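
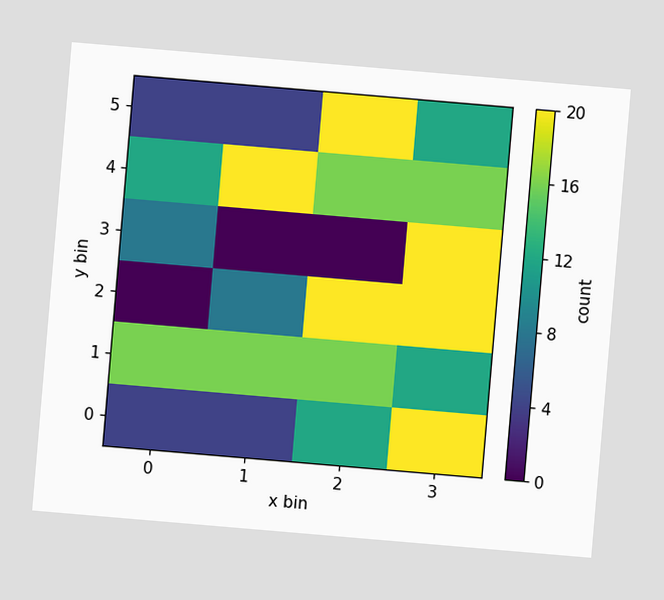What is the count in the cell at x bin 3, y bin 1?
The chart is tilted about 5° clockwise. Matching the cell (3, 1) against the colorbar gives 12.

12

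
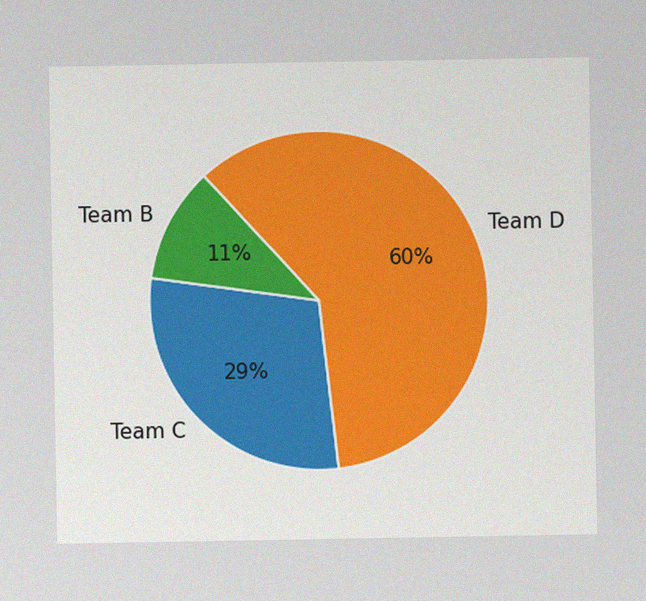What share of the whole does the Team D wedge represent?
The image has some photo noise and uneven lighting. The Team D slice takes up 60% of the pie.

60%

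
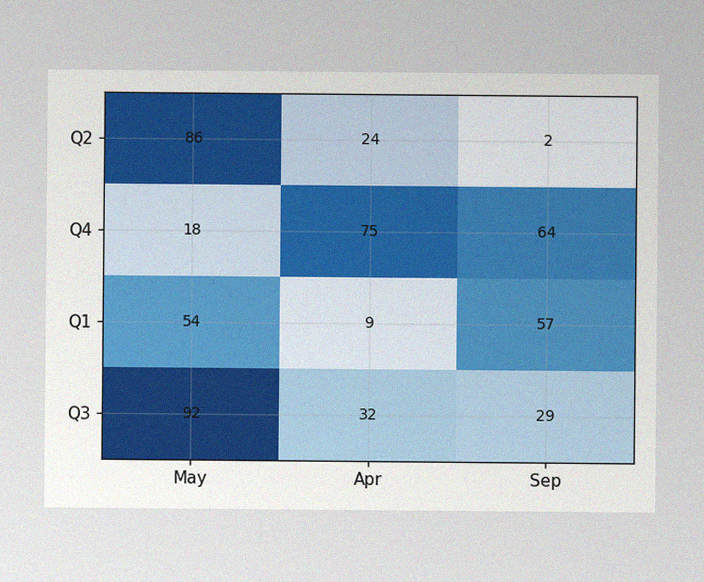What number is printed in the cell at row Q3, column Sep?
The image has some photo noise and uneven lighting. The (Q3, Sep) cell reads 29.

29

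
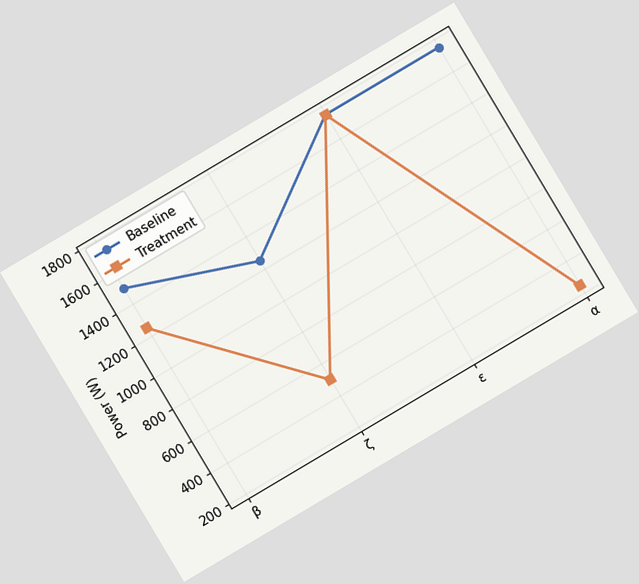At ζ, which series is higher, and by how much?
Baseline, by 750W

The chart is tilted about 31° counter-clockwise. At ζ, Baseline sits above the other line by 750W.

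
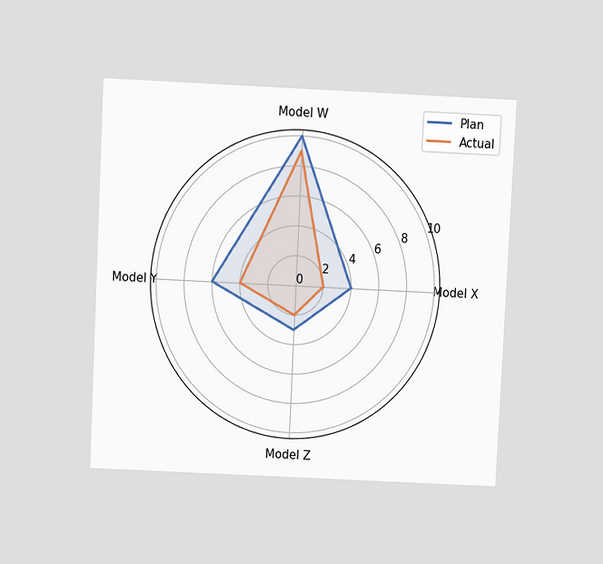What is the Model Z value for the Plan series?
3

The chart is tilted about 3° clockwise and viewed slightly from above. On the Model Z axis, Plan reaches 3.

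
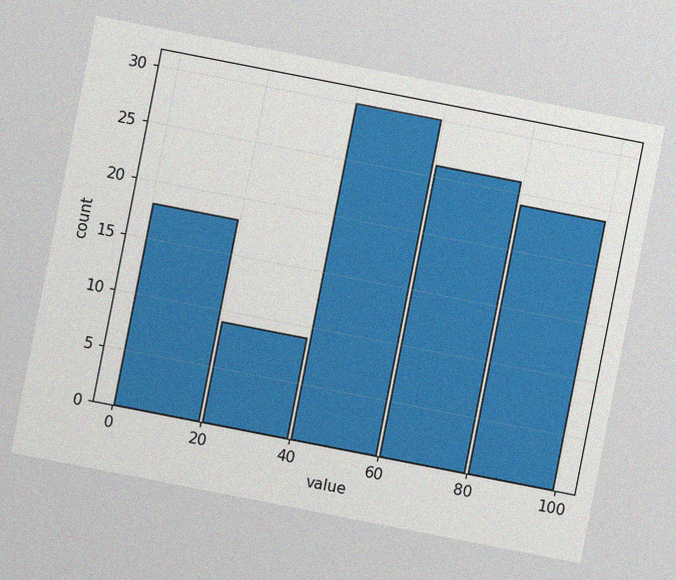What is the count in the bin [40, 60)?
30

The chart is tilted about 11° clockwise, with some photo noise. The [40, 60) bin has height 30.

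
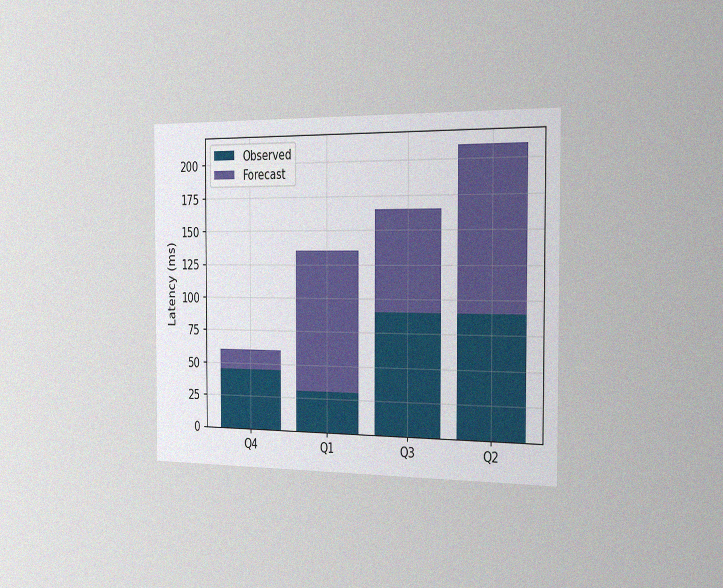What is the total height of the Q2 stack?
210ms

The chart is viewed slightly from the right, with some photo noise. The Q2 stack's top reaches 210ms on the y-axis.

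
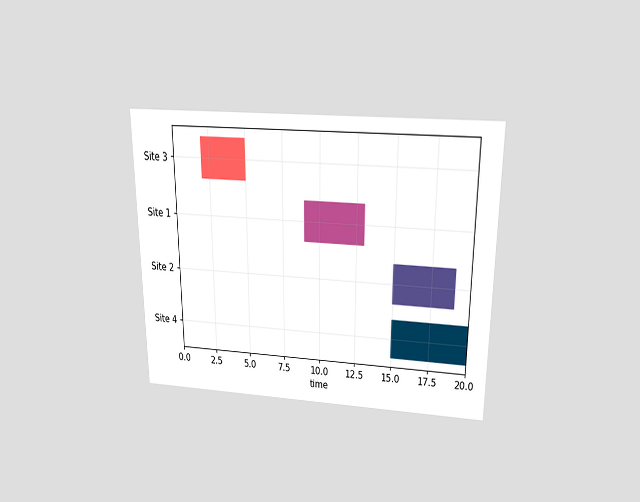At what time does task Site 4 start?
The chart is viewed slightly from above. The Site 4 bar begins at t=15.

15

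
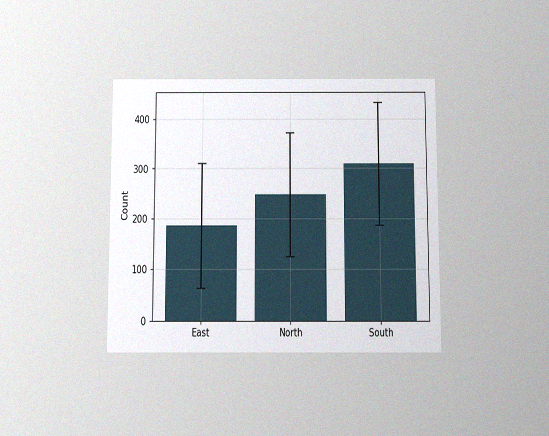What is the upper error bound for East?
310

The chart is viewed slightly from below, with some photo noise. The East bar's upper whisker reaches 310.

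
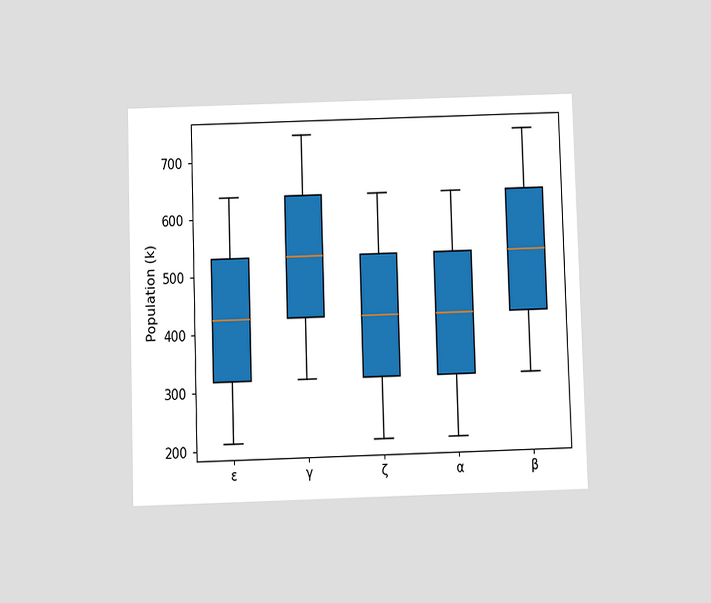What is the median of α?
424k

The chart is viewed slightly from below. The median line in the α box sits at 424k.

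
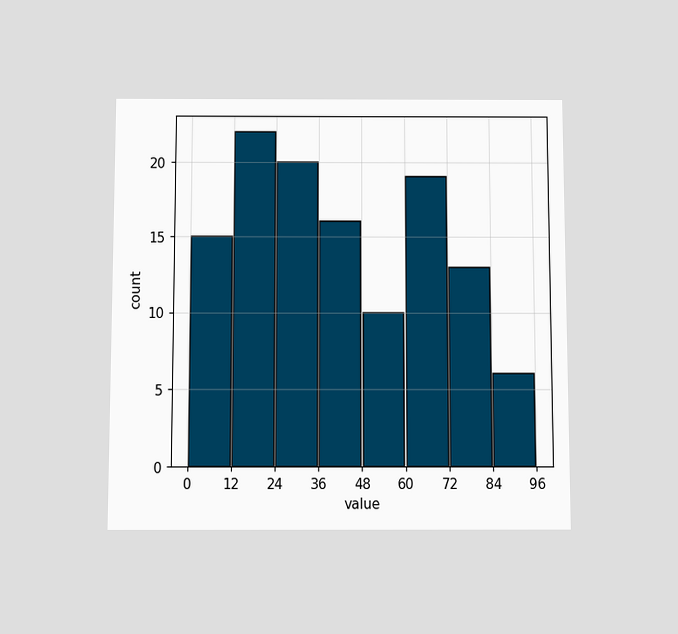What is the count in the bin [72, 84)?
The chart is viewed slightly from below. The [72, 84) bin has height 13.

13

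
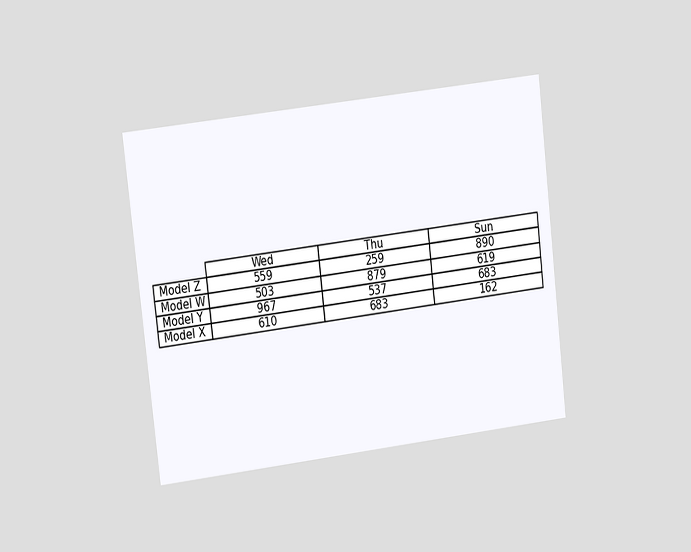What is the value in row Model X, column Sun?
The chart is tilted about 7° counter-clockwise and viewed at a slight angle. The (Model X, Sun) cell reads 162.

162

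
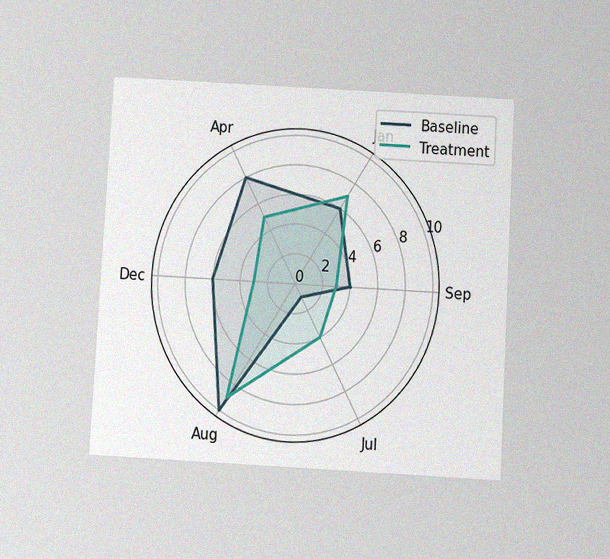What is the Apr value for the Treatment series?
The chart is tilted about 3° clockwise and viewed slightly from below, with some photo noise. On the Apr axis, Treatment reaches 5.

5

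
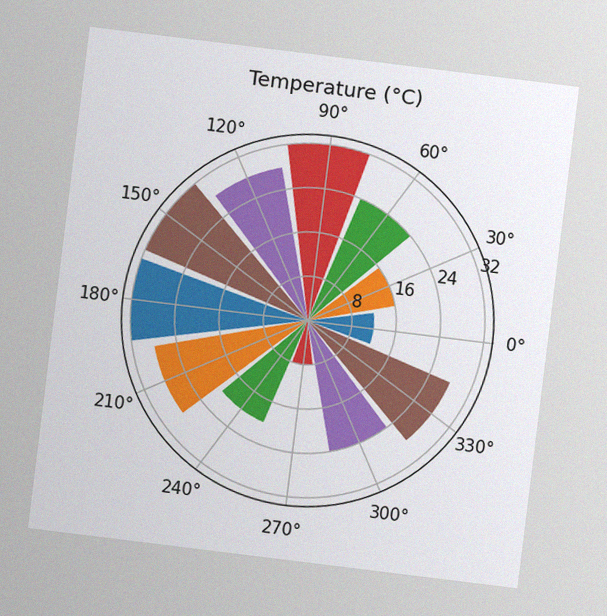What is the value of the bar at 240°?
The chart is tilted about 7° clockwise, with some photo noise. The bar at 240° reaches 20°C on the radial axis.

20°C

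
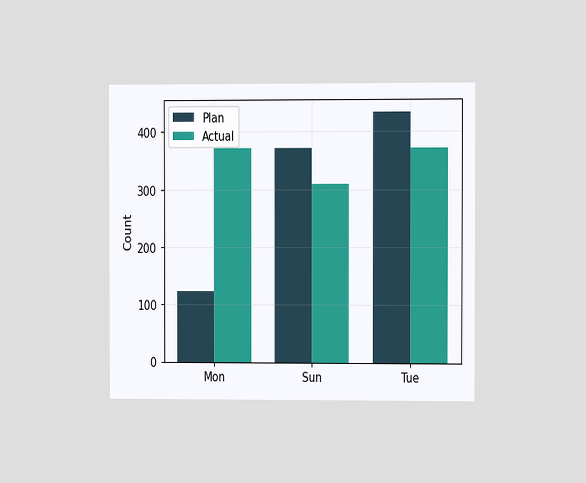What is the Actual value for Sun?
310

The chart is viewed at a slight angle. The Actual bar at Sun reaches 310 on the y-axis.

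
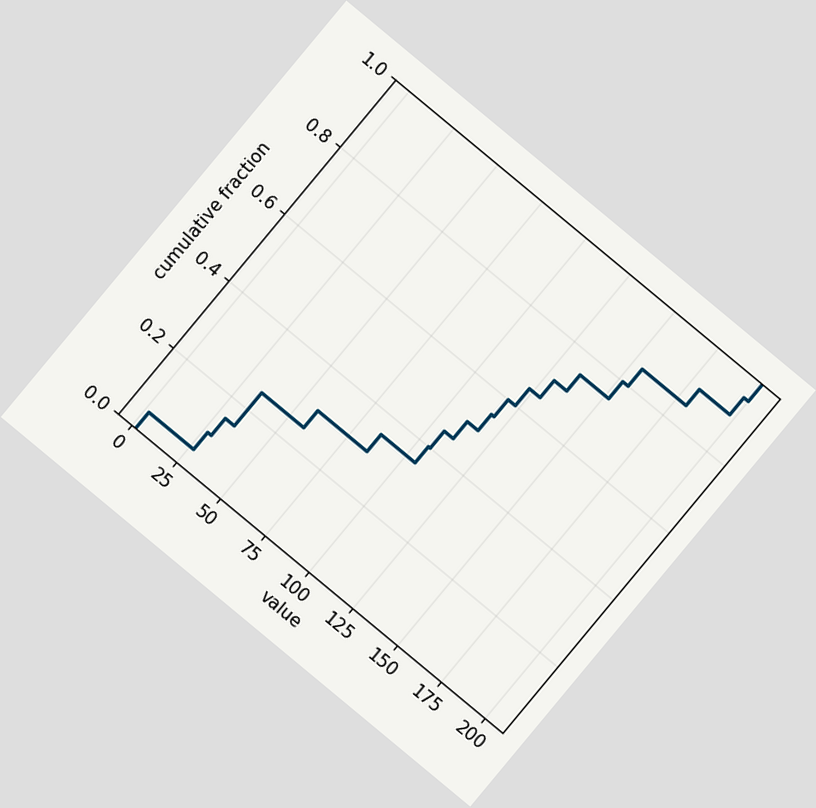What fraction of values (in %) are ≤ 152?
The chart is tilted about 40° clockwise. At x=152 the ECDF step is at 80%.

80%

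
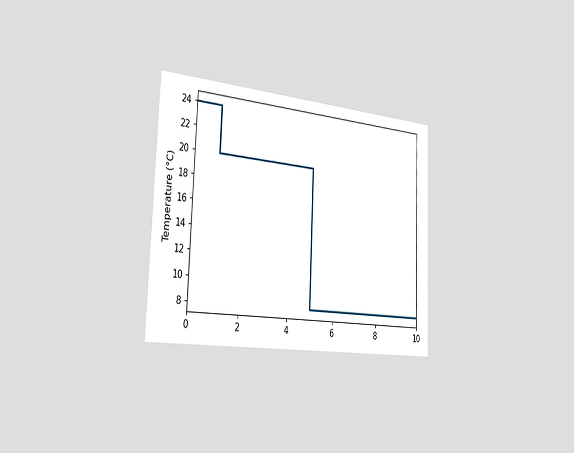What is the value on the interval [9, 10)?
The chart is tilted about 2° clockwise and viewed slightly from the left. On [9, 10) the step sits at 8°C.

8°C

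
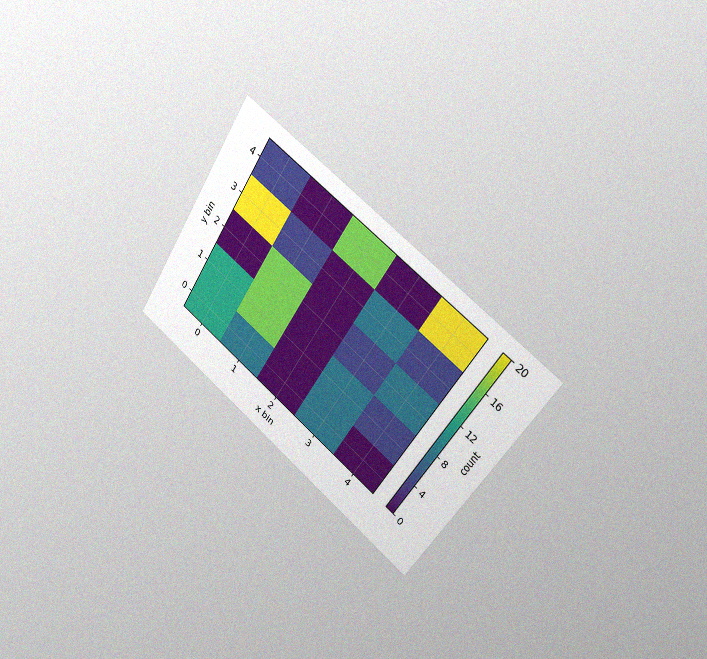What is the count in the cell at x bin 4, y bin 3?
The chart is tilted about 34° clockwise and viewed slightly from the right, with some photo noise. Matching the cell (4, 3) against the colorbar gives 4.

4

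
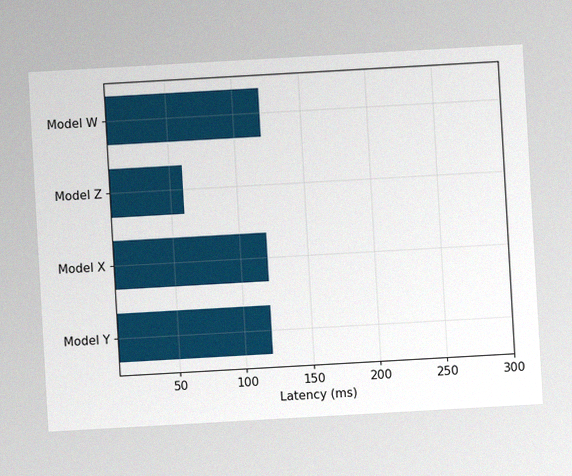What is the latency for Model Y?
The chart is tilted about 3° counter-clockwise, with some photo noise. Reading along the chart's x-axis, the Model Y bar reaches 120ms.

120ms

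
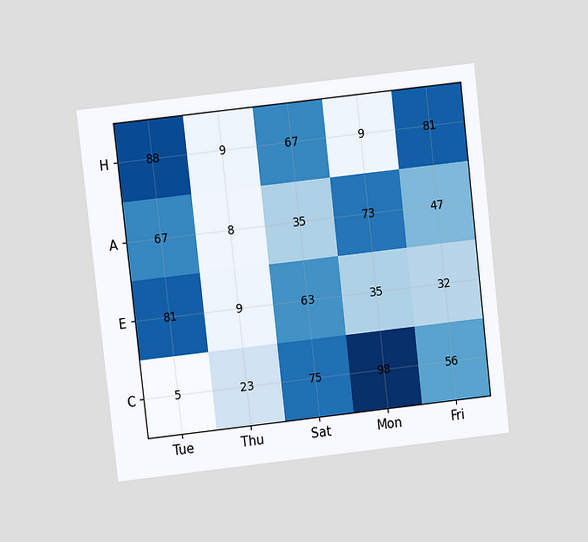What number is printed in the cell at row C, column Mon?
The chart is tilted about 6° counter-clockwise and viewed at a slight angle. The (C, Mon) cell reads 98.

98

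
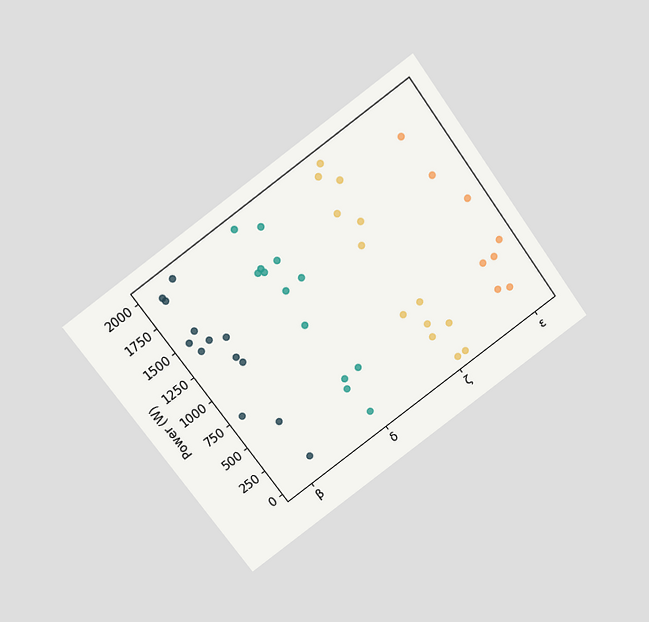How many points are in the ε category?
The chart is tilted about 36° counter-clockwise and viewed slightly from above. Counting the markers in the ε column gives 8.

8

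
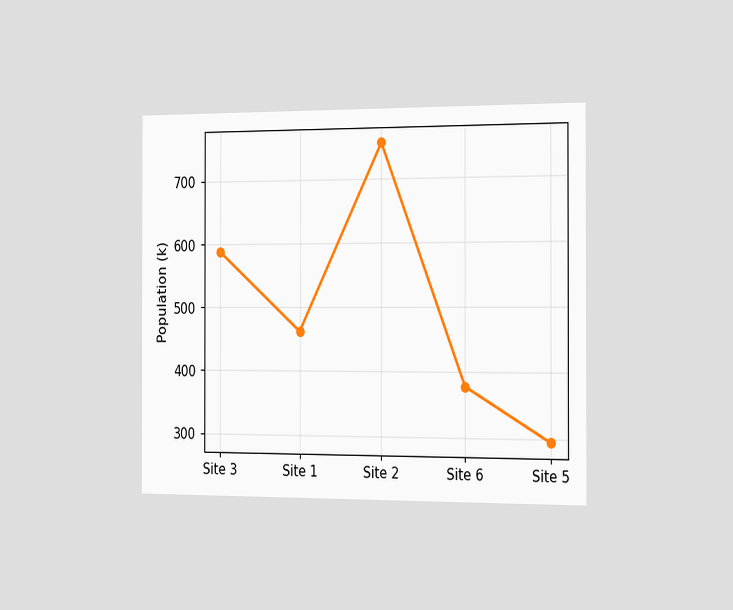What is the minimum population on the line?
294k

The chart is viewed slightly from the right. The lowest point is at Site 5, and reading across to the y-axis gives 294k.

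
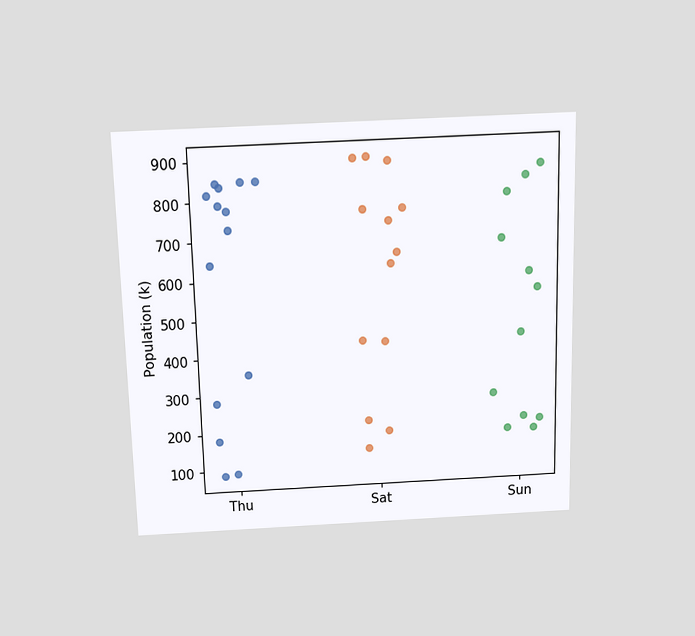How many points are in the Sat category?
13

The chart is viewed slightly from above. Counting the markers in the Sat column gives 13.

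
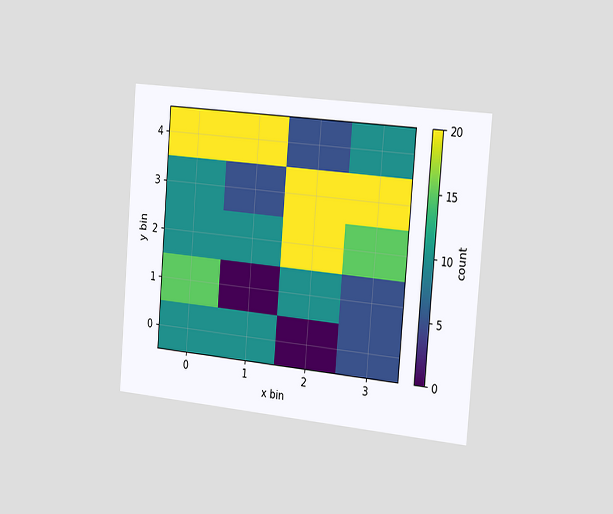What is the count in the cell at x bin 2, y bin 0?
The chart is tilted about 5° clockwise and viewed slightly from the right. Matching the cell (2, 0) against the colorbar gives 0.

0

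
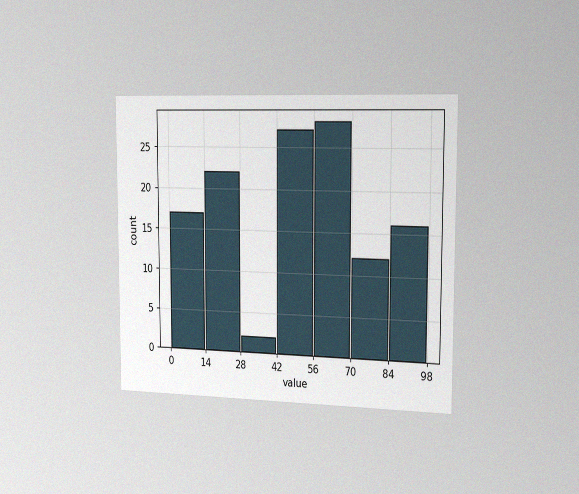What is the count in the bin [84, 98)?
16

The chart is viewed slightly from the right, with some photo noise. The [84, 98) bin has height 16.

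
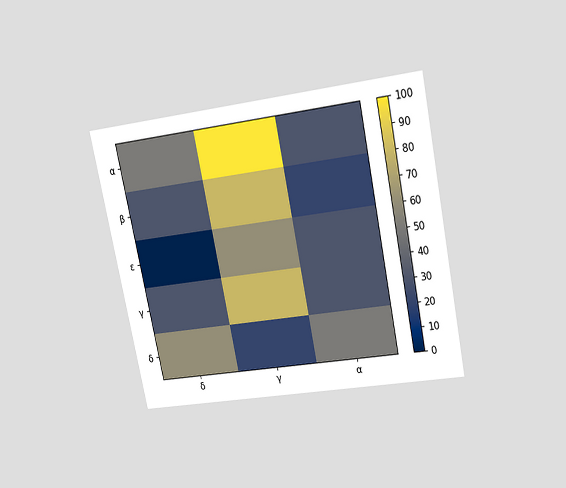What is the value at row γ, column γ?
80

The chart is tilted about 12° counter-clockwise and viewed slightly from above. Matching cell (γ, γ) against the colorbar gives 80.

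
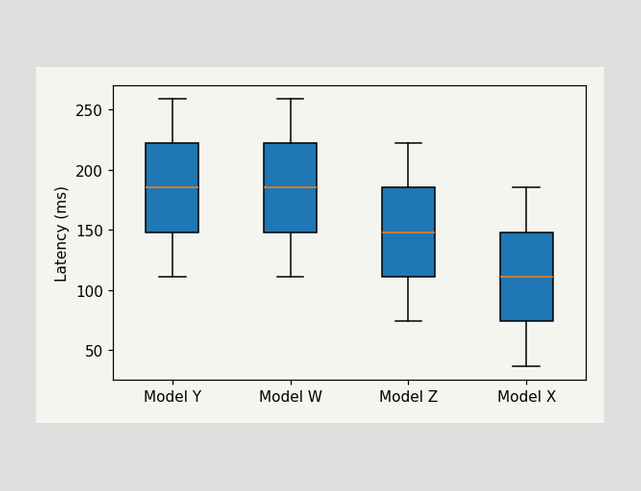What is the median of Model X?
111ms

The median line in the Model X box sits at 111ms.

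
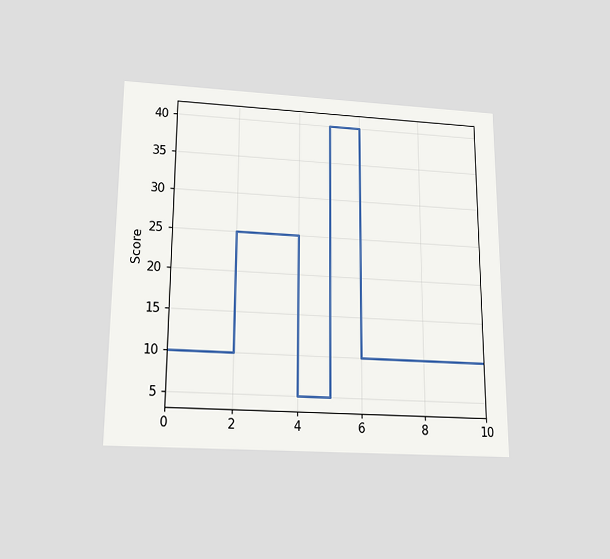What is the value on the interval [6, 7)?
The chart is viewed slightly from below. On [6, 7) the step sits at 10.

10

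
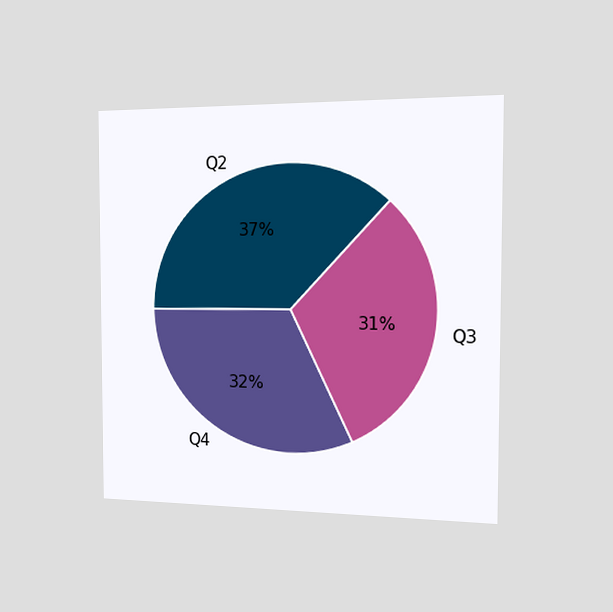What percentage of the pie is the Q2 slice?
The chart is viewed slightly from the right. The Q2 slice takes up 37% of the pie.

37%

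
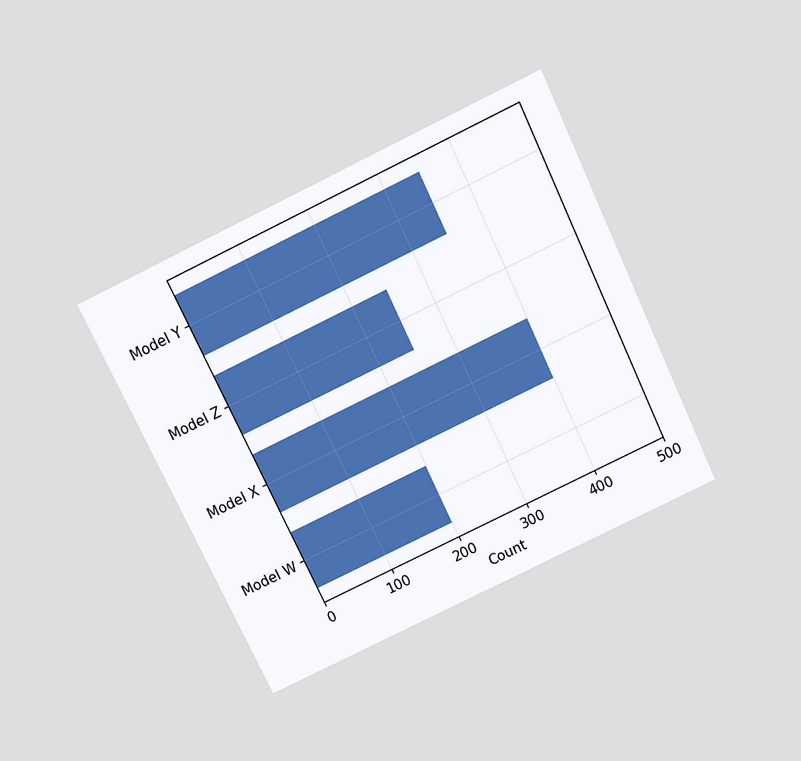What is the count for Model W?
200

The chart is tilted about 25° counter-clockwise and viewed slightly from above. Reading along the chart's x-axis, the Model W bar reaches 200.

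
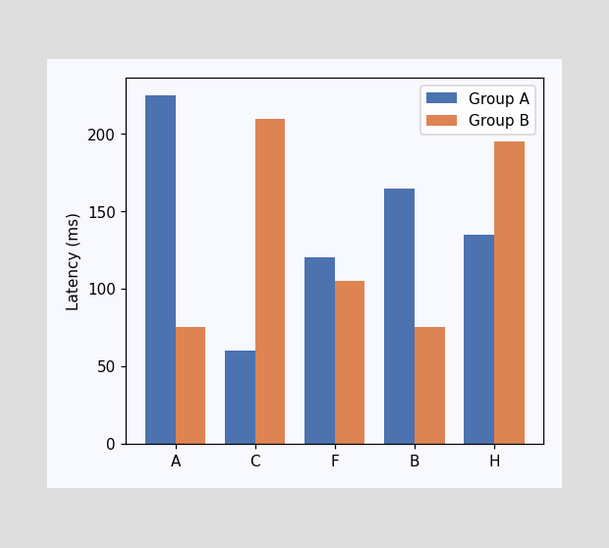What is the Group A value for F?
The Group A bar at F reaches 120ms on the y-axis.

120ms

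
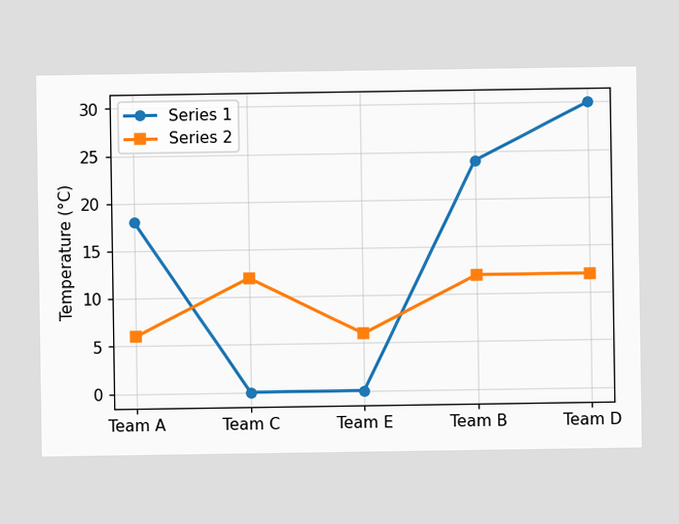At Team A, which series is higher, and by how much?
Series 1, by 12°C

At Team A, Series 1 sits above the other line by 12°C.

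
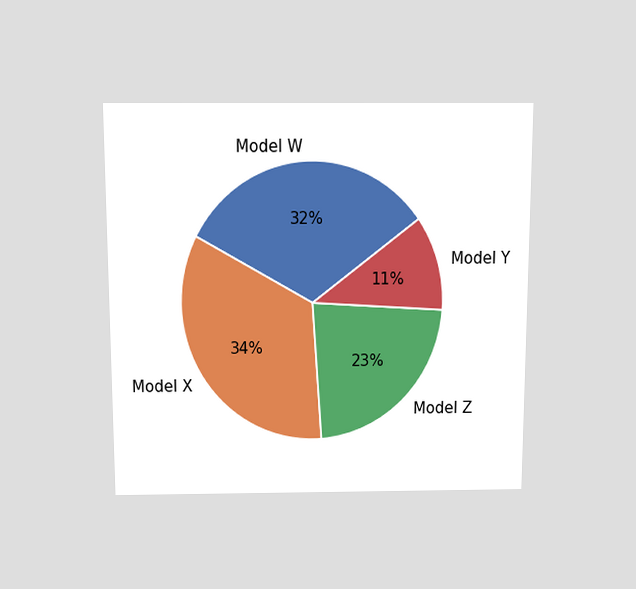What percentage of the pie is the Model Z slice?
23%

The chart is viewed slightly from above. The Model Z slice takes up 23% of the pie.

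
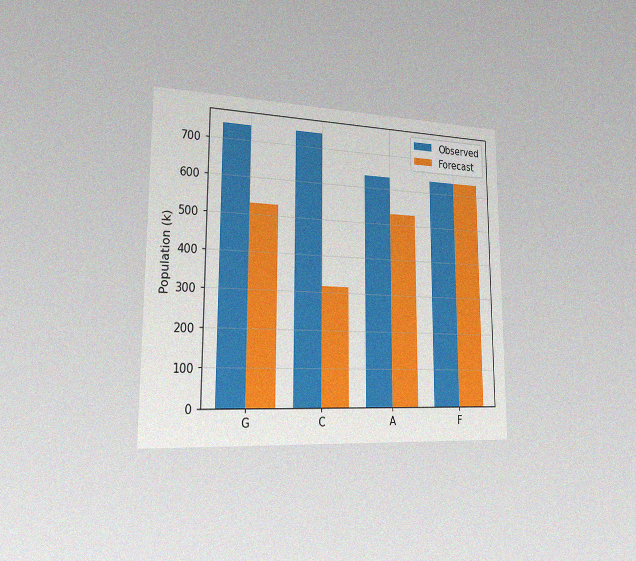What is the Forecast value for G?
The chart is viewed slightly from the left, with some photo noise. The Forecast bar at G reaches 530k on the y-axis.

530k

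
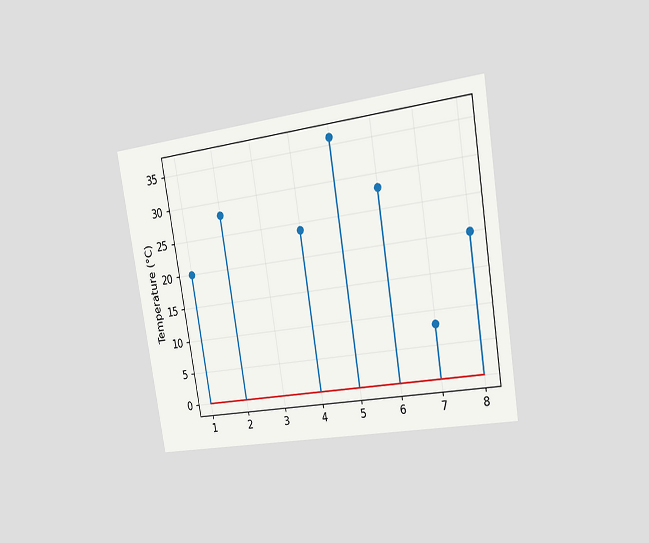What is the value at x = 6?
The chart is tilted about 9° counter-clockwise and viewed slightly from the right. The stem at x=6 reaches 28°C.

28°C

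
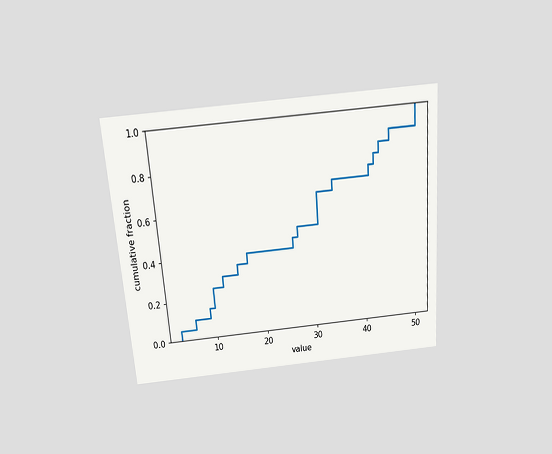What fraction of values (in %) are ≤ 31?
The chart is tilted about 4° counter-clockwise and viewed slightly from above. At x=31 the ECDF step is at 65%.

65%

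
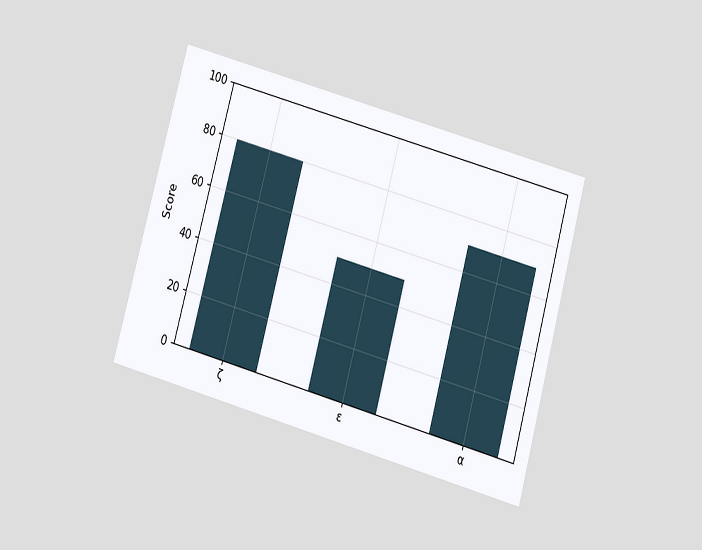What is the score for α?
The chart is tilted about 15° clockwise and viewed slightly from below. Reading along the chart's y-axis, the α bar reaches 70.

70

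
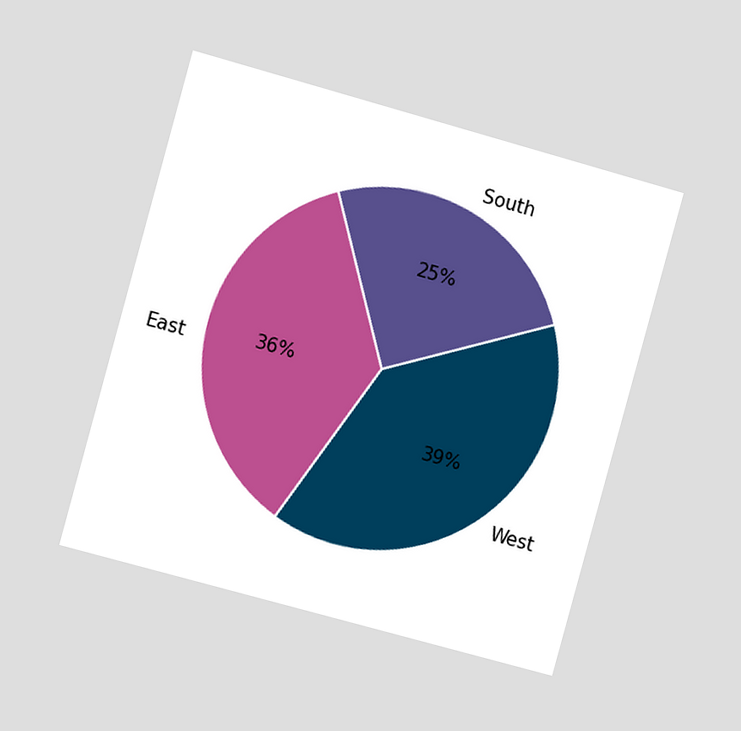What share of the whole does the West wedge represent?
39%

The chart is tilted about 15° clockwise and viewed slightly from the left. The West slice takes up 39% of the pie.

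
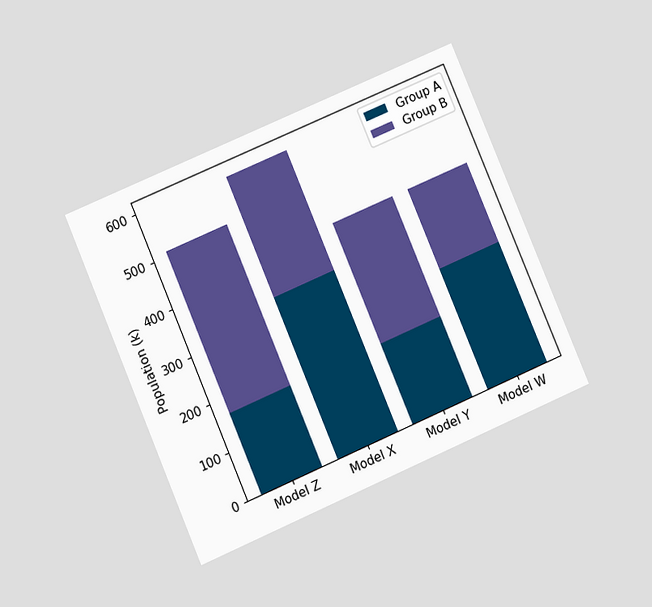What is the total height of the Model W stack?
425k

The chart is tilted about 23° counter-clockwise and viewed at a slight angle. The Model W stack's top reaches 425k on the y-axis.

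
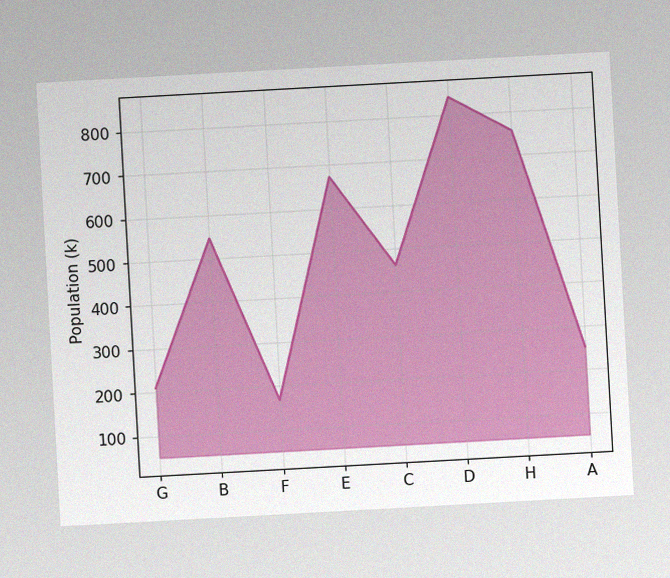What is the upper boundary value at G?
The chart is tilted about 3° counter-clockwise, with some photo noise. At G the upper boundary is at 210k.

210k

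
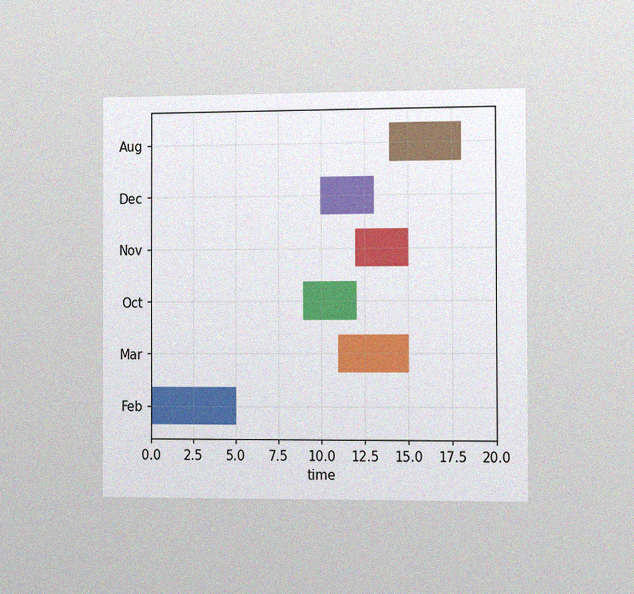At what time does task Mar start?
11

The chart is viewed slightly from the right, with some photo noise. The Mar bar begins at t=11.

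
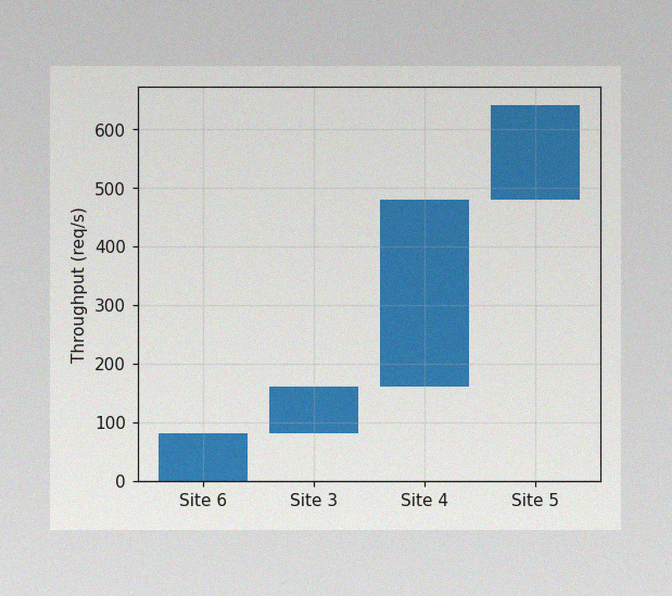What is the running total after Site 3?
The image has some photo noise and uneven lighting. After Site 3 the running total reaches 160req/s.

160req/s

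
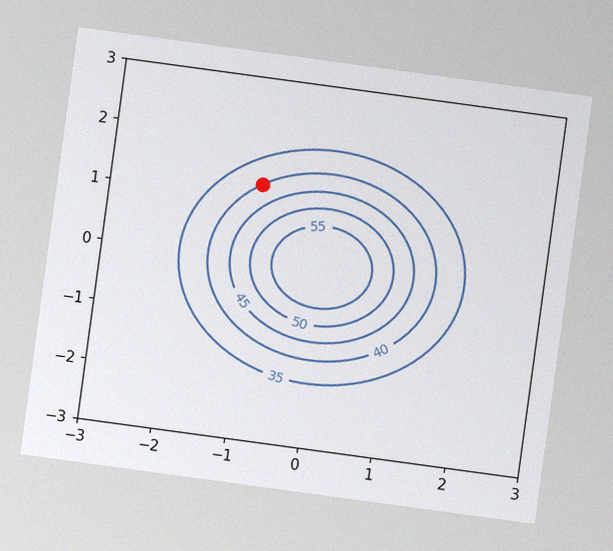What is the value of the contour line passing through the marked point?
40

The chart is tilted about 8° clockwise, with some photo noise. The marked point sits on the contour labelled 40.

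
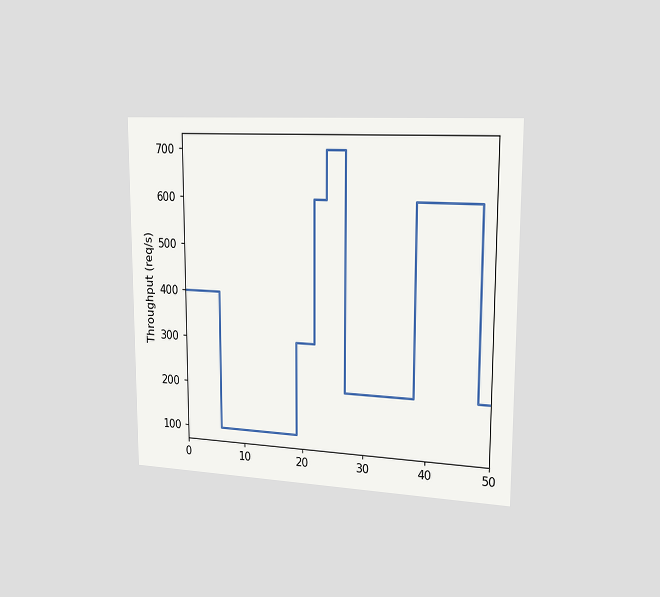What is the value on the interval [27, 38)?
200req/s

The chart is viewed slightly from the right. On [27, 38) the step sits at 200req/s.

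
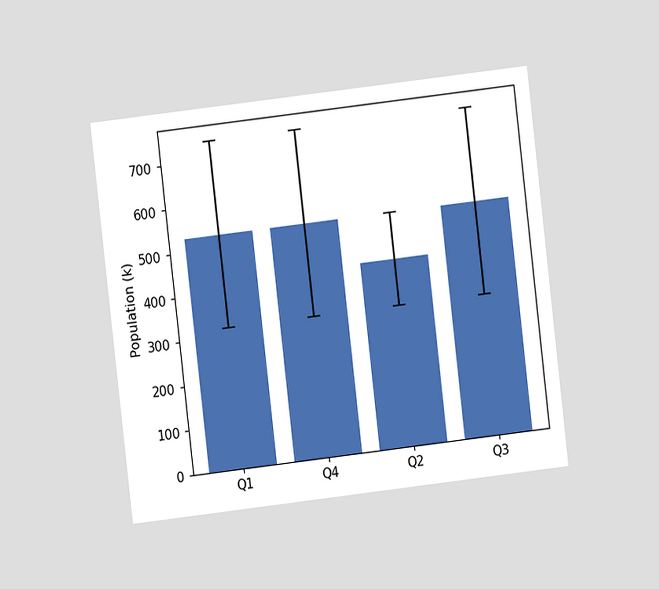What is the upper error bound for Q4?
The chart is tilted about 7° counter-clockwise and viewed at a slight angle. The Q4 bar's upper whisker reaches 742k.

742k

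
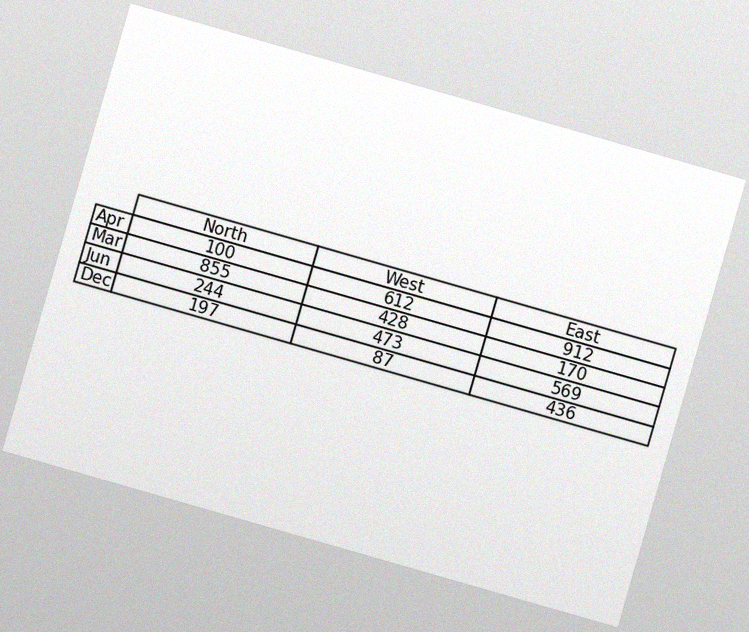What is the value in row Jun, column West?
The chart is tilted about 16° clockwise, with some photo noise. The (Jun, West) cell reads 473.

473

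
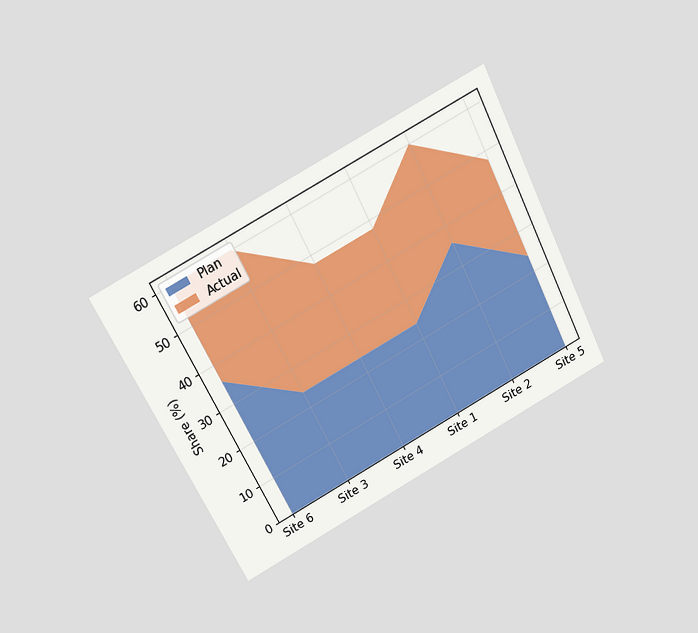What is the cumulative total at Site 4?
48%

The chart is tilted about 27° counter-clockwise and viewed at a slight angle. The stacked total at Site 4 reaches 48%.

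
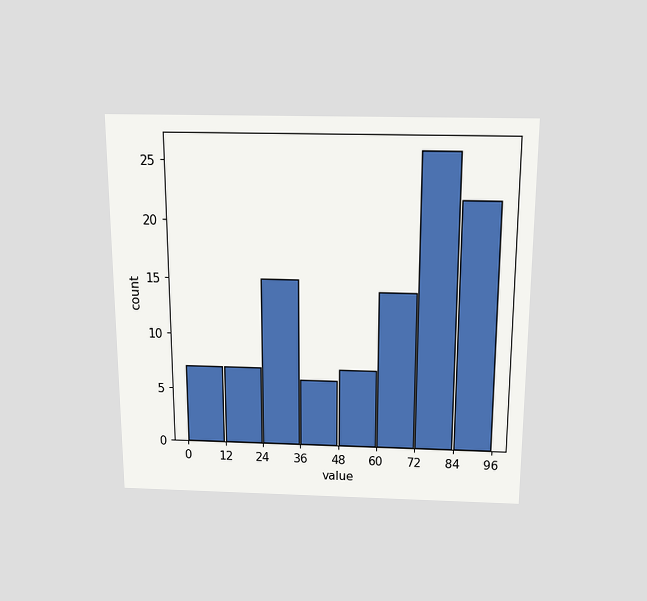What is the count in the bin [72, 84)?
26

The chart is viewed slightly from above. The [72, 84) bin has height 26.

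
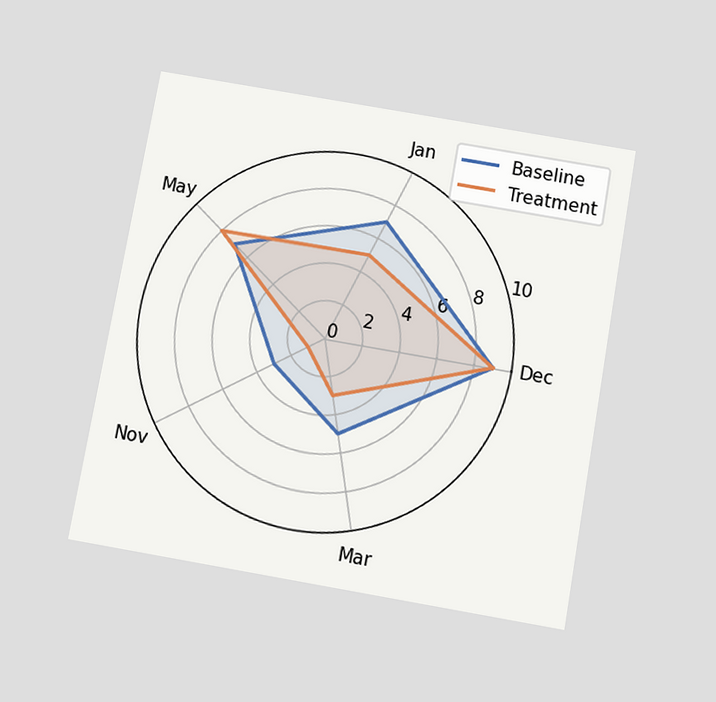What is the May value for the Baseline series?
7

The chart is tilted about 10° clockwise and viewed slightly from below. On the May axis, Baseline reaches 7.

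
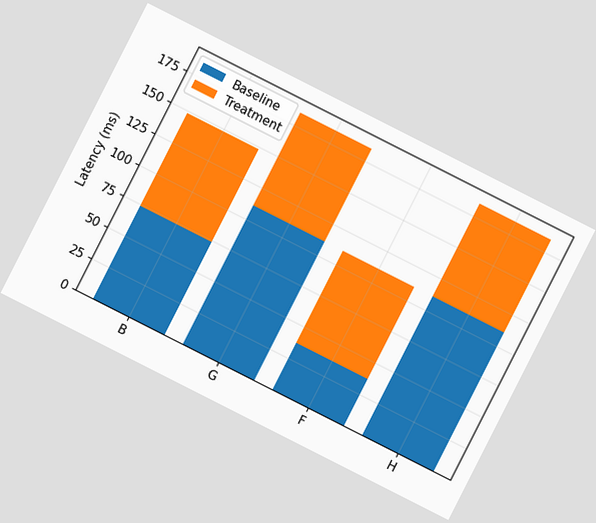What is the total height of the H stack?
The chart is tilted about 27° clockwise. The H stack's top reaches 185ms on the y-axis.

185ms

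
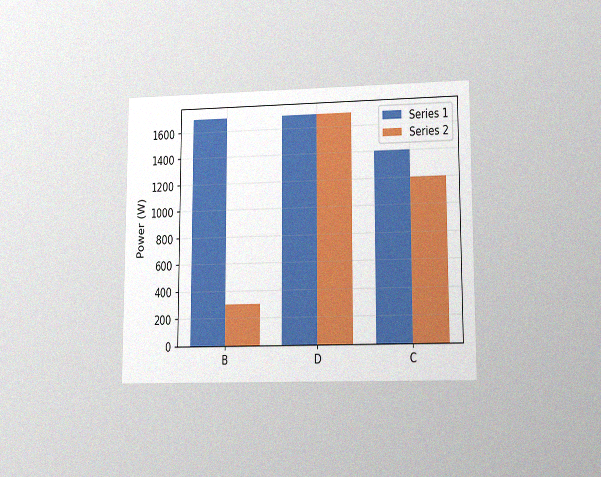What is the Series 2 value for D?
1700W

The chart is viewed at a slight angle, with some photo noise. The Series 2 bar at D reaches 1700W on the y-axis.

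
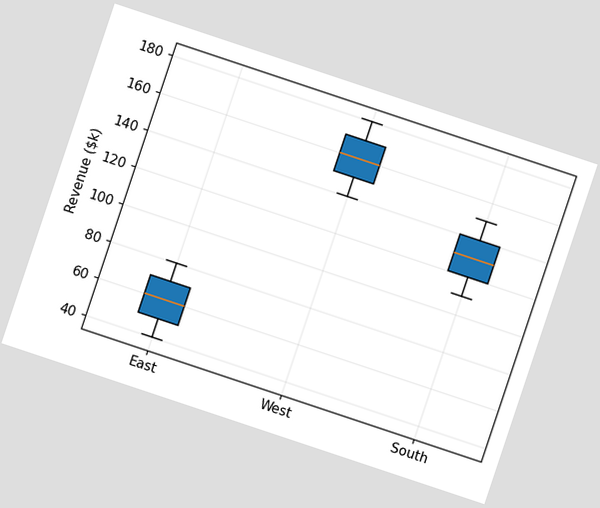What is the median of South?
$130k

The chart is tilted about 18° clockwise. The median line in the South box sits at $130k.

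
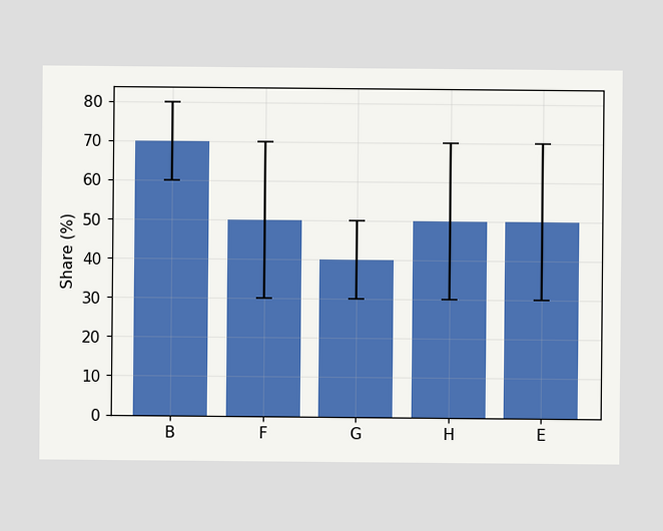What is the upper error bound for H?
The H bar's upper whisker reaches 70%.

70%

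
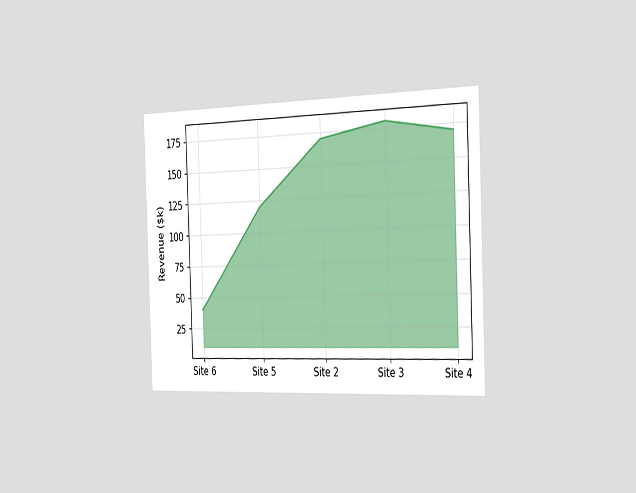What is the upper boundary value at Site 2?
$170k

The chart is tilted about 2° counter-clockwise and viewed slightly from the right. At Site 2 the upper boundary is at $170k.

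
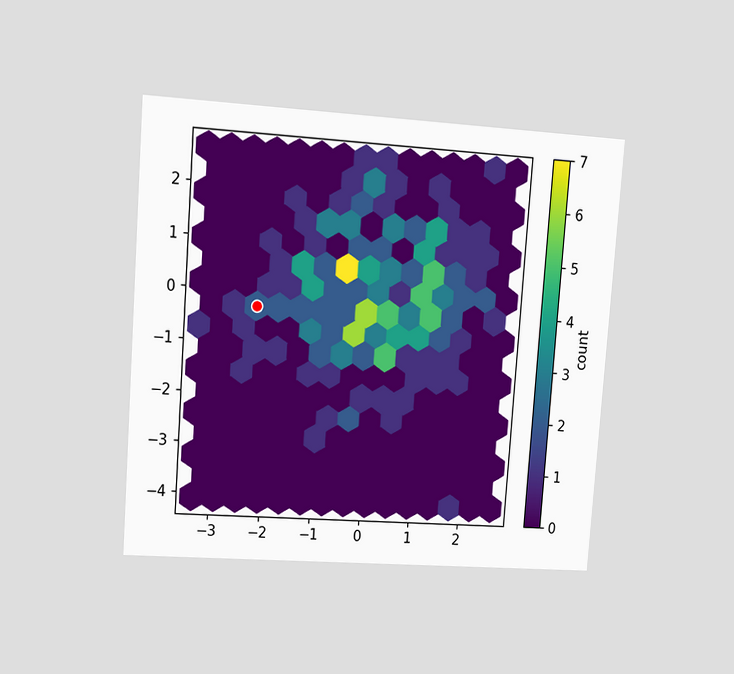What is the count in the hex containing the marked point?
2

The chart is tilted about 4° clockwise and viewed at a slight angle. The marked hex reads 2 on the colorbar.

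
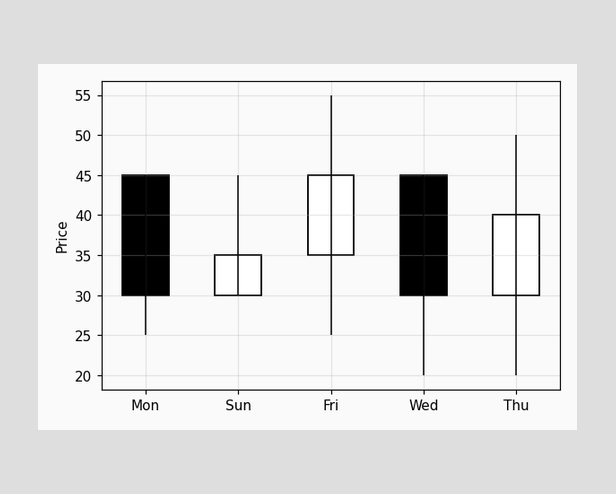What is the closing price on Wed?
The Wed candle closes at 30.

30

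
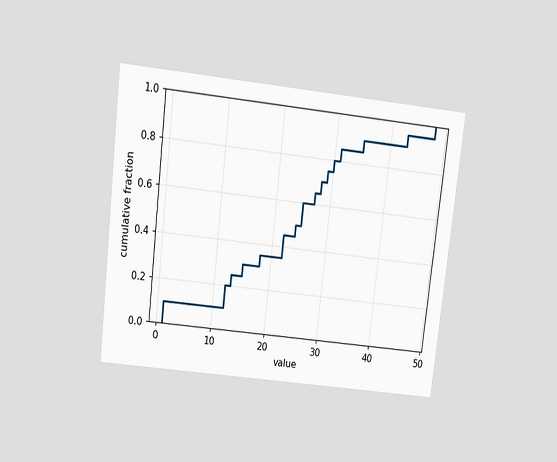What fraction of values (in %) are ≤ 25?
The chart is tilted about 7° clockwise and viewed slightly from above. At x=25 the ECDF step is at 60%.

60%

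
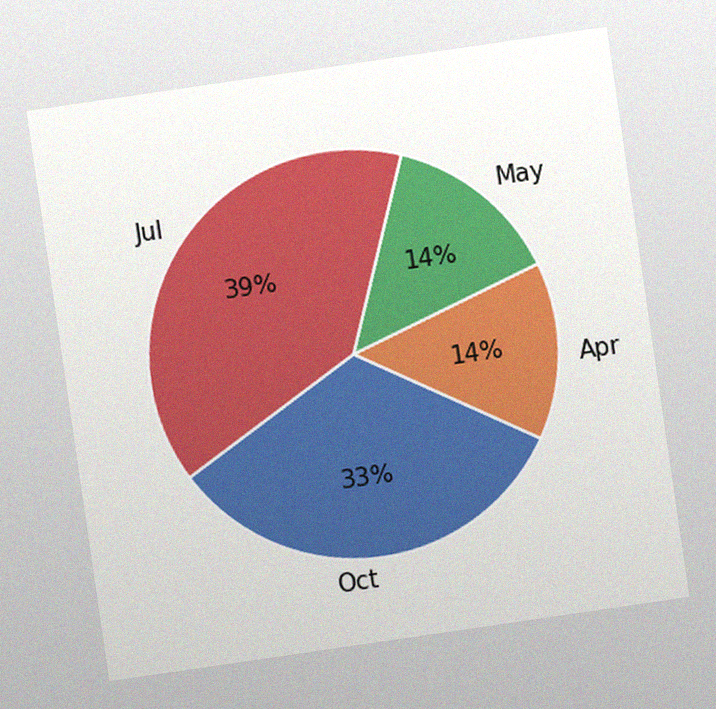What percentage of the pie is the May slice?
14%

The chart is tilted about 8° counter-clockwise, with some photo noise. The May slice takes up 14% of the pie.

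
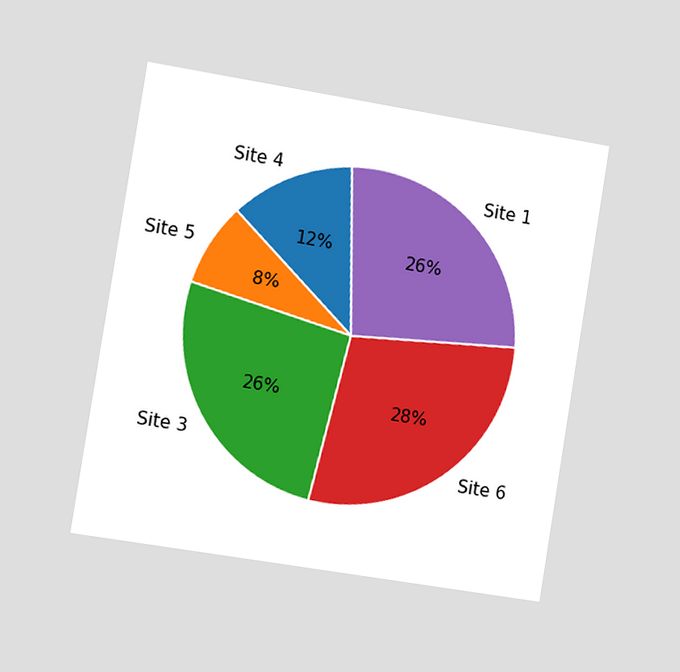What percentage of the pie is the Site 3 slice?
The chart is tilted about 9° clockwise and viewed slightly from the left. The Site 3 slice takes up 26% of the pie.

26%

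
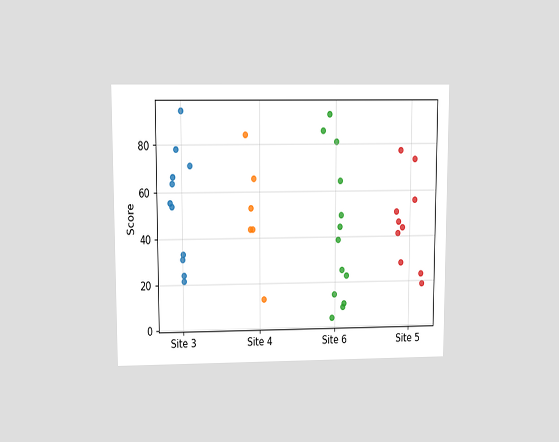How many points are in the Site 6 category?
The chart is viewed at a slight angle. Counting the markers in the Site 6 column gives 13.

13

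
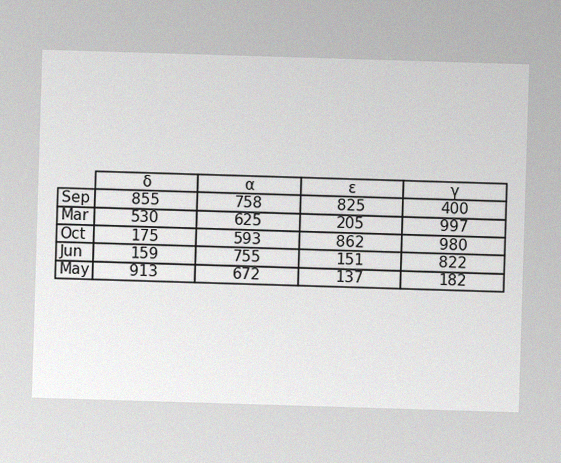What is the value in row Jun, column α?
755

The image has some photo noise and uneven lighting. The (Jun, α) cell reads 755.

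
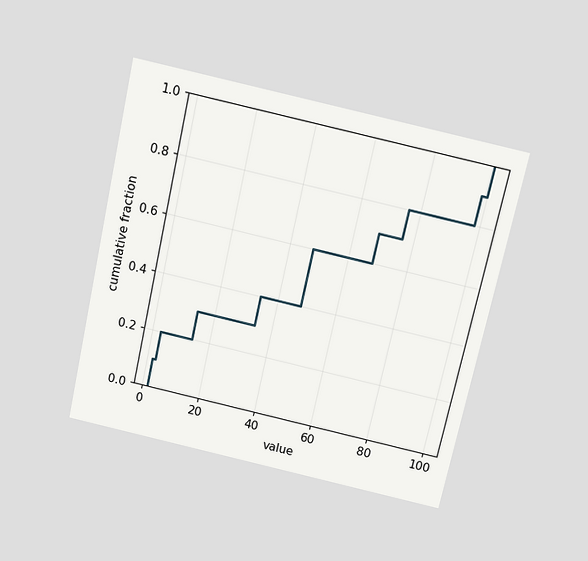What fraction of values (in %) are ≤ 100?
100%

The chart is tilted about 12° clockwise and viewed slightly from above. At x=100 the ECDF step is at 100%.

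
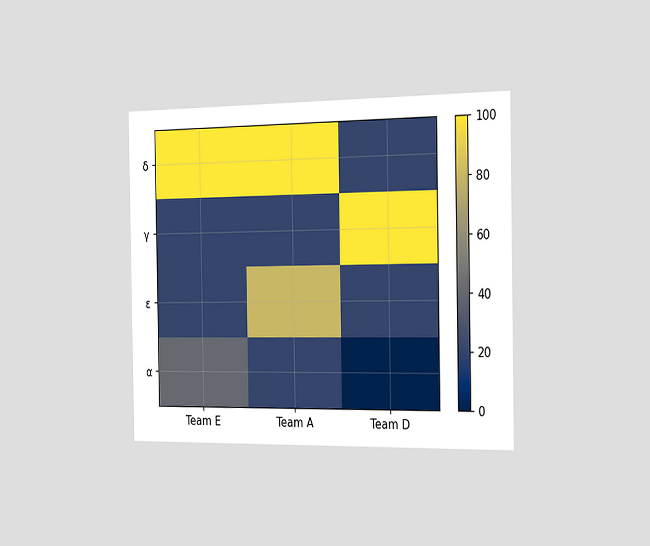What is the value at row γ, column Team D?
100

The chart is viewed slightly from the right. Matching cell (γ, Team D) against the colorbar gives 100.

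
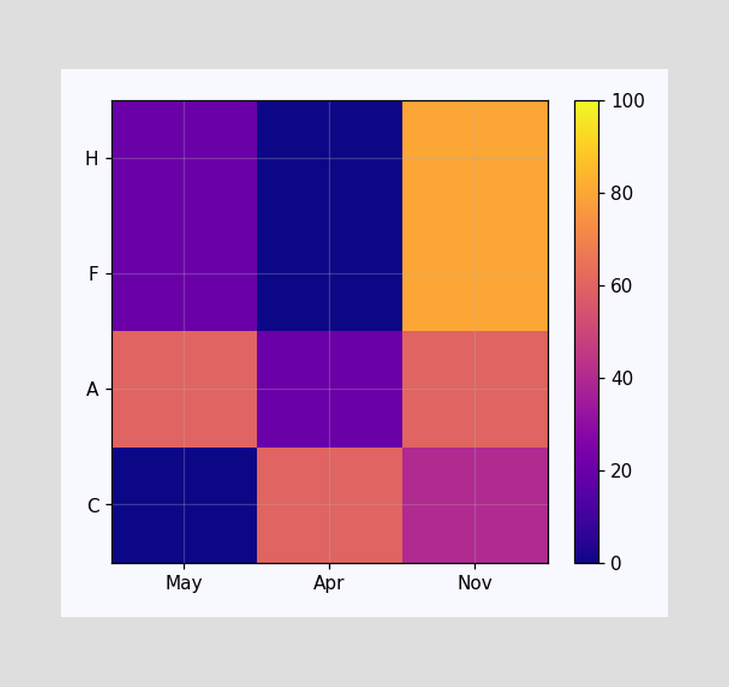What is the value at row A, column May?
Matching cell (A, May) against the colorbar gives 60.

60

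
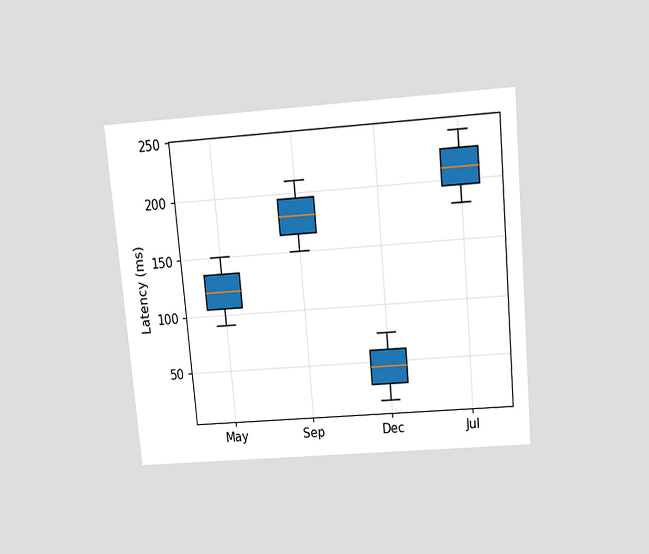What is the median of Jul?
210ms

The chart is tilted about 5° counter-clockwise and viewed slightly from above. The median line in the Jul box sits at 210ms.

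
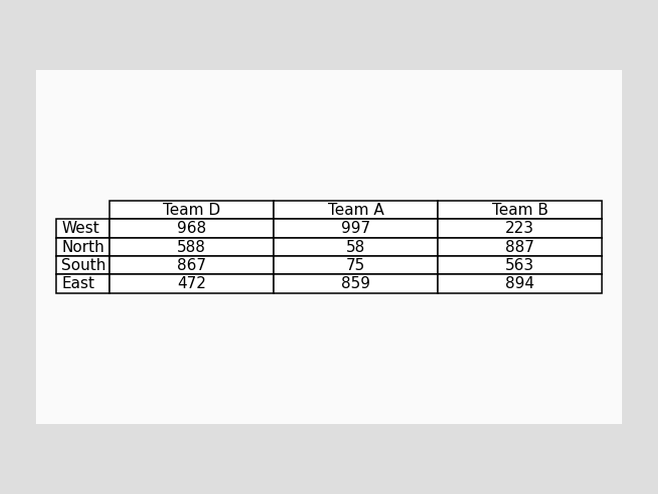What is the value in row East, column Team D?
The (East, Team D) cell reads 472.

472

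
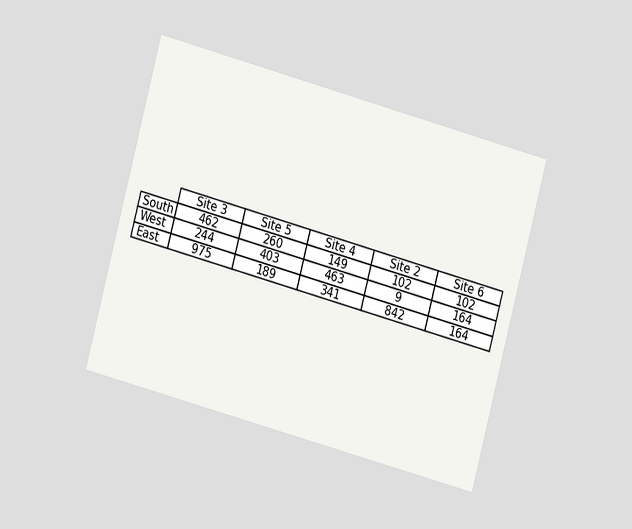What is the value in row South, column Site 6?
102

The chart is tilted about 15° clockwise and viewed at a slight angle. The (South, Site 6) cell reads 102.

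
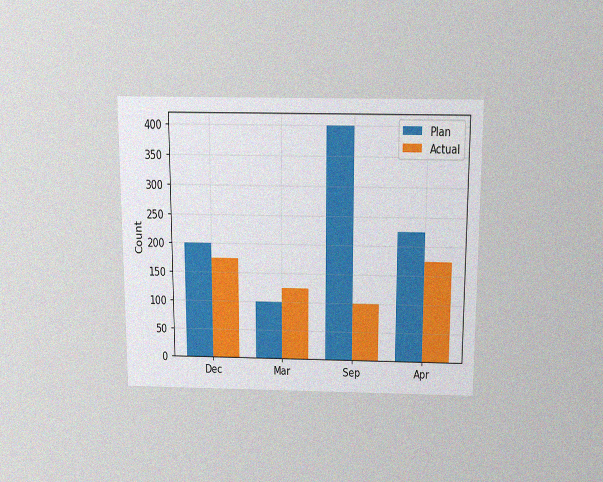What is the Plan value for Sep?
400

The chart is viewed slightly from above, with some photo noise. The Plan bar at Sep reaches 400 on the y-axis.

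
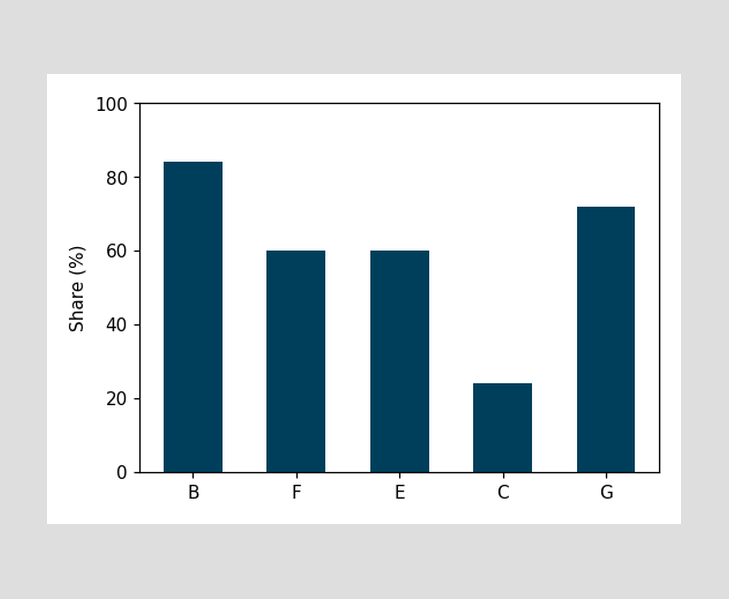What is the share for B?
Reading along the chart's y-axis, the B bar reaches 84%.

84%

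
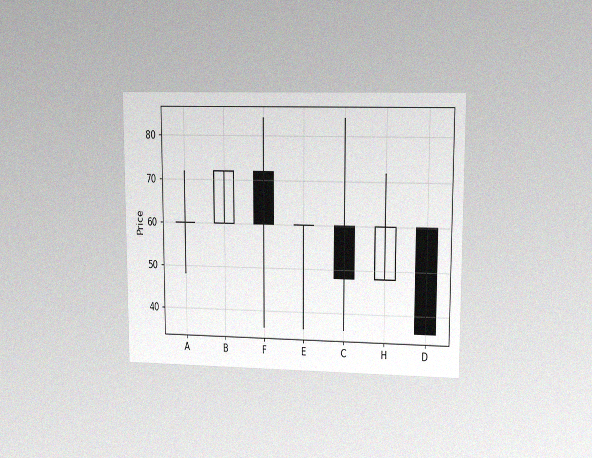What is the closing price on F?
60

The chart is viewed at a slight angle, with some photo noise. The F candle closes at 60.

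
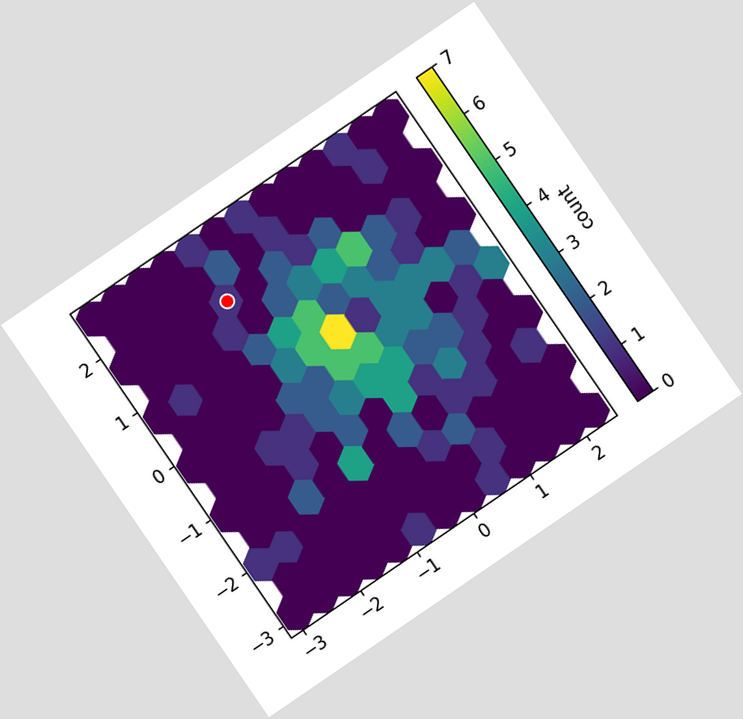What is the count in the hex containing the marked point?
1

The chart is tilted about 34° counter-clockwise. The marked hex reads 1 on the colorbar.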